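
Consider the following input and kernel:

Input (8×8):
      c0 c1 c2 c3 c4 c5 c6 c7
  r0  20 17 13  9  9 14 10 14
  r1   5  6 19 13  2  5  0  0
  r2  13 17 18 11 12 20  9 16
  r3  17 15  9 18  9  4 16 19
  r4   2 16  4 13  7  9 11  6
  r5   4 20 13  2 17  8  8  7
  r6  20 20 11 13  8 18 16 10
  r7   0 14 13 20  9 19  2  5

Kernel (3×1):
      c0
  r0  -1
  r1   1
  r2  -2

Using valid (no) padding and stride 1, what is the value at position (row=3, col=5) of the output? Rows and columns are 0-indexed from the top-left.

The receptive field on the input at this output position is [4 / 9 / 8]. Elementwise product with the kernel and sum: 4·-1 + 9·1 + 8·-2.

-11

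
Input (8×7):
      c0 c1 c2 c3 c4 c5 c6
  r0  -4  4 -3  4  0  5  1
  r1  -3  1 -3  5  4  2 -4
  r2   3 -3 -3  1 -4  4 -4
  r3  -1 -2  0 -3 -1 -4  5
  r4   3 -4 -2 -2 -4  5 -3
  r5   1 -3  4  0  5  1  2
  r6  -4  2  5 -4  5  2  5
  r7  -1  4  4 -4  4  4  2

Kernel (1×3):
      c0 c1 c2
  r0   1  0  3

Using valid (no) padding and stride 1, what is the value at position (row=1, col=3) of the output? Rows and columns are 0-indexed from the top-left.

The receptive field on the input at this output position is [5 4 2]. Elementwise product with the kernel and sum: 5·1 + 2·3.

11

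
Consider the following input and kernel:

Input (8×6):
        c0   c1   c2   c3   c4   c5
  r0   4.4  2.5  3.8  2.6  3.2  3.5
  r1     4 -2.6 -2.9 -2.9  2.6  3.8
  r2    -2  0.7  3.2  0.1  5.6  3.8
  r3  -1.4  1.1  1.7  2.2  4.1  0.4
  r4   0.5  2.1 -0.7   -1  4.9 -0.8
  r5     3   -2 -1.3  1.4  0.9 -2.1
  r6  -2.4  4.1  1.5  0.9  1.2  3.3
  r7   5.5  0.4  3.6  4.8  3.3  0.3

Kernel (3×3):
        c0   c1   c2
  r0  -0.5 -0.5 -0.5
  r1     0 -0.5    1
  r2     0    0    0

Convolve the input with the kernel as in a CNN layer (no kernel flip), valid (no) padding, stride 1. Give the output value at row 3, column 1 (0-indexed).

The receptive field on the input at this output position is [1.1 1.7 2.2 / 2.1 -0.7 -1 / -2 -1.3 1.4]. Elementwise product with the kernel and sum: 1.1·-0.5 + 1.7·-0.5 + 2.2·-0.5 + -0.7·-0.5 + -1·1.

-3.15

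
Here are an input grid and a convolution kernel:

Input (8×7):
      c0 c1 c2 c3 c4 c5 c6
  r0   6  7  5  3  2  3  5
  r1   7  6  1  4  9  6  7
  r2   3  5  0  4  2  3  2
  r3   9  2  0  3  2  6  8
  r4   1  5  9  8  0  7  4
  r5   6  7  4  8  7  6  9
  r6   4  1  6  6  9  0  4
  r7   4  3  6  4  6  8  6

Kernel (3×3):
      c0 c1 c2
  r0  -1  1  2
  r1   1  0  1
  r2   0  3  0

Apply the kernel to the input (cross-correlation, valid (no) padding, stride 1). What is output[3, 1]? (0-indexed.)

29

The receptive field on the input at this output position is [2 0 3 / 5 9 8 / 7 4 8]. Elementwise product with the kernel and sum: 2·-1 + 0·1 + 3·2 + 5·1 + 8·1 + 4·3.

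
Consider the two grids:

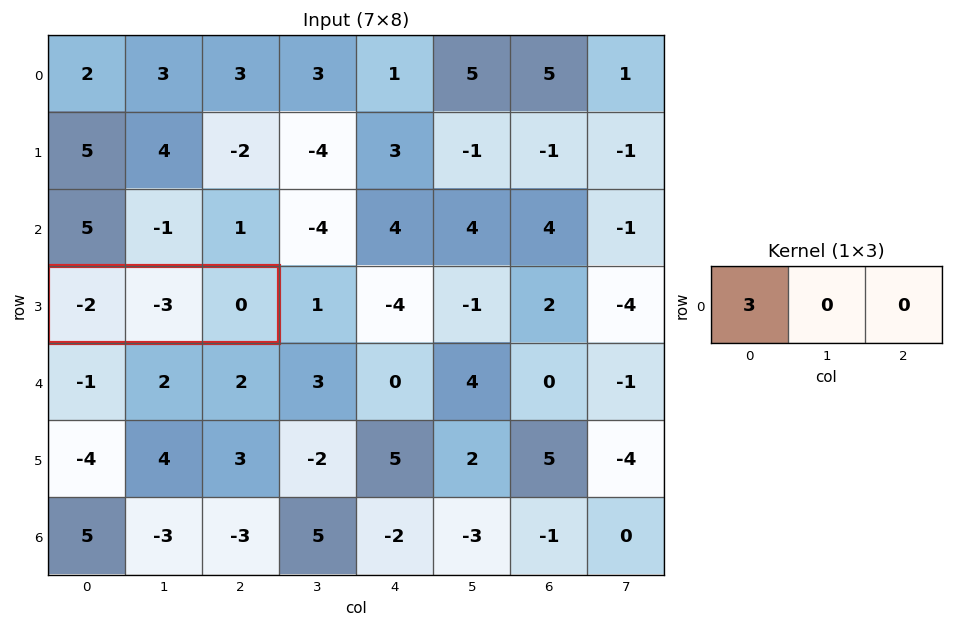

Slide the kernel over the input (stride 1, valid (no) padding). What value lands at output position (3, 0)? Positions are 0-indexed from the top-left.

The receptive field on the input at this output position is [-2 -3 0]. Elementwise product with the kernel and sum: -2·3.

-6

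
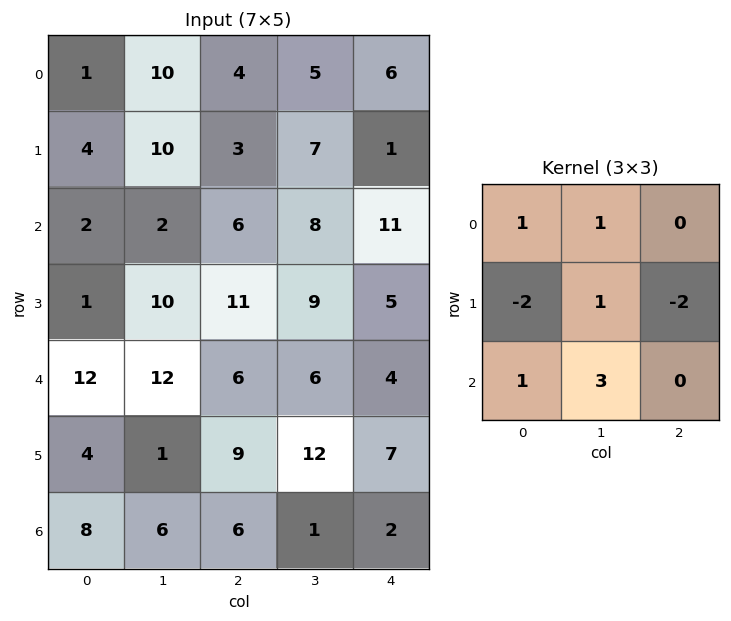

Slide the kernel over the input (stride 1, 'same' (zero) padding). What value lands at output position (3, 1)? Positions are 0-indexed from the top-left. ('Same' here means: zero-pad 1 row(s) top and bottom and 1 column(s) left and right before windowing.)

The receptive field on the zero-padded input at this output position is [2 2 6 / 1 10 11 / 12 12 6]. Elementwise product with the kernel and sum: 2·1 + 2·1 + 1·-2 + 10·1 + 11·-2 + 12·1 + 12·3.

38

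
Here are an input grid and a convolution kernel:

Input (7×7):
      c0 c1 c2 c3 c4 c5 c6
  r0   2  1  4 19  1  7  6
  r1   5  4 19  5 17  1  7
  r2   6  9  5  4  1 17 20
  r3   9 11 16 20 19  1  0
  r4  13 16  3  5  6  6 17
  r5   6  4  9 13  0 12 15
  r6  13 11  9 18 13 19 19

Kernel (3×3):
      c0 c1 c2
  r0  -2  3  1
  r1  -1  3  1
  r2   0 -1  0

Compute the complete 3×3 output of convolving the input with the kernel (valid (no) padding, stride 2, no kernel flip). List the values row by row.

20 59 1
44 61 47
29 27 55

Output[0,0]: The receptive field on the input at this output position is [2 1 4 / 5 4 19 / 6 9 5]. Elementwise product with the kernel and sum: 2·-2 + 1·3 + 4·1 + 5·-1 + 4·3 + 19·1 + 9·-1.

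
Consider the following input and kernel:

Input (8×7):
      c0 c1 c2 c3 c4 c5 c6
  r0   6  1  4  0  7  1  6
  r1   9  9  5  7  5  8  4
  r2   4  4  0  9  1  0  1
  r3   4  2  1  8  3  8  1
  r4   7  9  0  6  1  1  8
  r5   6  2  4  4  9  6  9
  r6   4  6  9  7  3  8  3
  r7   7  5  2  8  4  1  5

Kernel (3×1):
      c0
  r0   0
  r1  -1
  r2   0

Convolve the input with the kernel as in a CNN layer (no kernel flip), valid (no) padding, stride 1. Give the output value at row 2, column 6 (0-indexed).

The receptive field on the input at this output position is [1 / 1 / 8]. Elementwise product with the kernel and sum: 1·-1.

-1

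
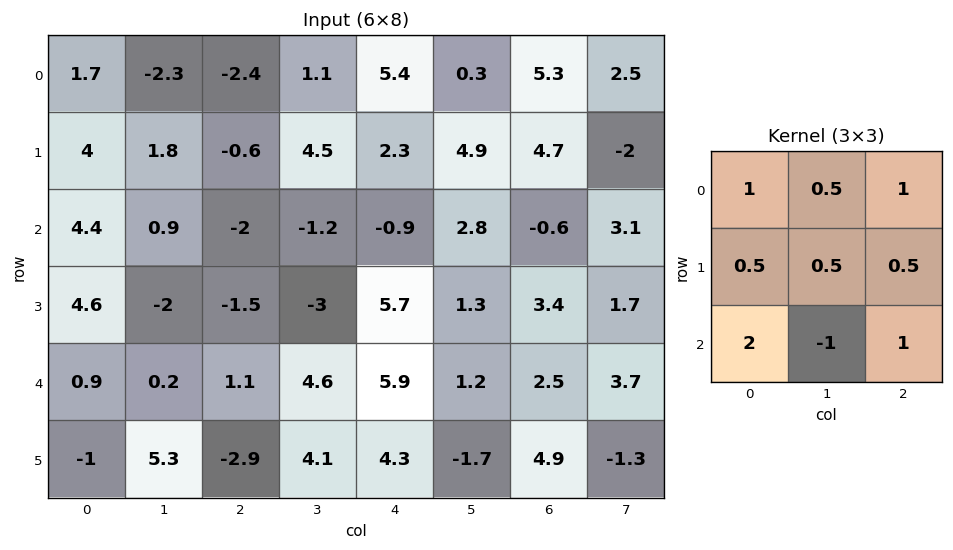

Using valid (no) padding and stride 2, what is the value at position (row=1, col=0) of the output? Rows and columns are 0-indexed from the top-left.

6.1

The receptive field on the input at this output position is [4.4 0.9 -2 / 4.6 -2 -1.5 / 0.9 0.2 1.1]. Elementwise product with the kernel and sum: 4.4·1 + 0.9·0.5 + -2·1 + 4.6·0.5 + -2·0.5 + -1.5·0.5 + 0.9·2 + 0.2·-1 + 1.1·1.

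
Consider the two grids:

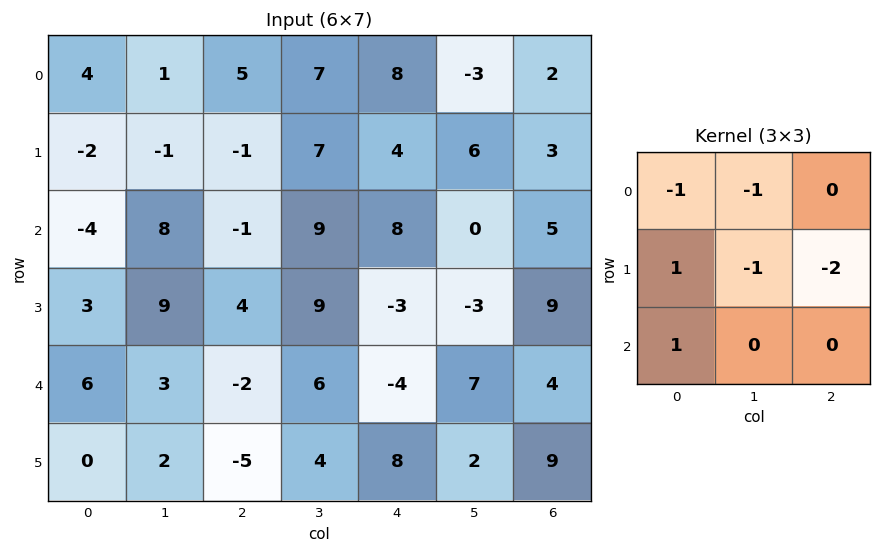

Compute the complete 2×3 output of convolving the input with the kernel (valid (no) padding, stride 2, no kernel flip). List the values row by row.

Output[0,0]: The receptive field on the input at this output position is [4 1 5 / -2 -1 -1 / -4 8 -1]. Elementwise product with the kernel and sum: 4·-1 + 1·-1 + -2·1 + -1·-1 + -1·-2 + -4·1.
Output[0,1]: The receptive field on the input at this output position is [5 7 8 / -1 7 4 / -1 9 8]. Elementwise product with the kernel and sum: 5·-1 + 7·-1 + -1·1 + 7·-1 + 4·-2 + -1·1.

-8 -29 -5
-12 -9 -30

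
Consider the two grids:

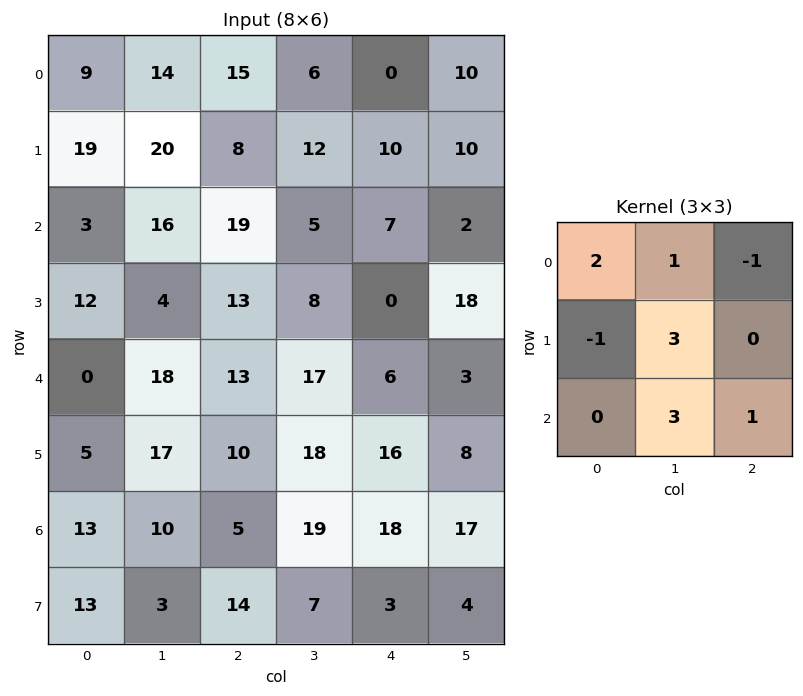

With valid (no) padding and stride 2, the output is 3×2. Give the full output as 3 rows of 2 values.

125 86
70 104
86 156

Output[0,0]: The receptive field on the input at this output position is [9 14 15 / 19 20 8 / 3 16 19]. Elementwise product with the kernel and sum: 9·2 + 14·1 + 15·-1 + 19·-1 + 20·3 + 16·3 + 19·1.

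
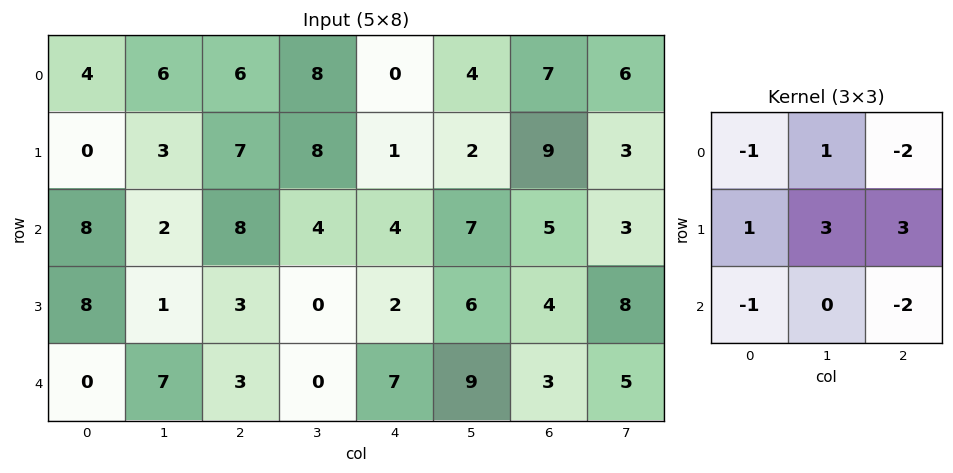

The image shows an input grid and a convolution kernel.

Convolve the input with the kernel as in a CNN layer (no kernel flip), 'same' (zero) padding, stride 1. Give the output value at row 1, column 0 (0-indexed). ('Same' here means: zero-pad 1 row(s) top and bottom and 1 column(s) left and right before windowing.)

-3

The receptive field on the zero-padded input at this output position is [0 4 6 / 0 0 3 / 0 8 2]. Elementwise product with the kernel and sum: 0·-1 + 4·1 + 6·-2 + 0·1 + 0·3 + 3·3 + 0·-1 + 2·-2.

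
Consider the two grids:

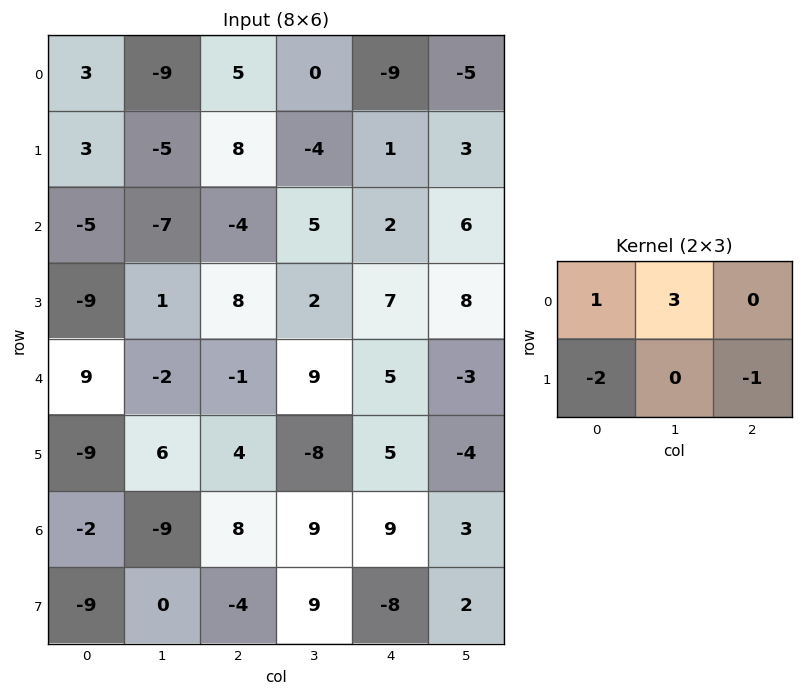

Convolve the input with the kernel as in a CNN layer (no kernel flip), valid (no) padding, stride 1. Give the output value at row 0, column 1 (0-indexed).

20

The receptive field on the input at this output position is [-9 5 0 / -5 8 -4]. Elementwise product with the kernel and sum: -9·1 + 5·3 + -5·-2 + -4·-1.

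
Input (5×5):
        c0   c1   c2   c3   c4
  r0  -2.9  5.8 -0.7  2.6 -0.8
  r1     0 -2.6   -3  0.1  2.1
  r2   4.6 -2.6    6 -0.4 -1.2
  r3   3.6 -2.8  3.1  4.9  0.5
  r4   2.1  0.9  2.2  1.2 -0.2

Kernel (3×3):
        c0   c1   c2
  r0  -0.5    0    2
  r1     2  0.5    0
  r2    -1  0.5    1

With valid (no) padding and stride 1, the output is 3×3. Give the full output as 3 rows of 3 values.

-1.15 0.8 -14.6
-0 8.55 17.35
16.05 -2.15 1.45

Output[0,0]: The receptive field on the input at this output position is [-2.9 5.8 -0.7 / 0 -2.6 -3 / 4.6 -2.6 6]. Elementwise product with the kernel and sum: -2.9·-0.5 + -0.7·2 + 0·2 + -2.6·0.5 + 4.6·-1 + -2.6·0.5 + 6·1.
Output[0,1]: The receptive field on the input at this output position is [5.8 -0.7 2.6 / -2.6 -3 0.1 / -2.6 6 -0.4]. Elementwise product with the kernel and sum: 5.8·-0.5 + 2.6·2 + -2.6·2 + -3·0.5 + -2.6·-1 + 6·0.5 + -0.4·1.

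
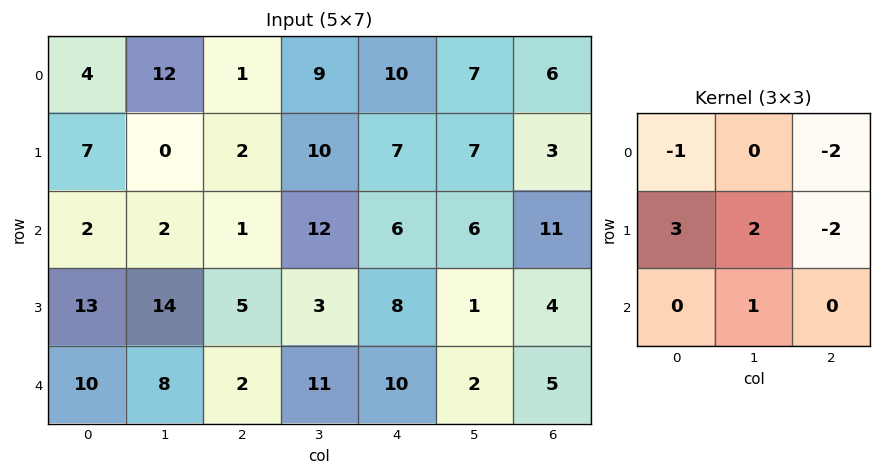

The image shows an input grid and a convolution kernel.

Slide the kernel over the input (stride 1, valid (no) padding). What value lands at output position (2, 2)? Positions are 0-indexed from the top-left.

3

The receptive field on the input at this output position is [1 12 6 / 5 3 8 / 2 11 10]. Elementwise product with the kernel and sum: 1·-1 + 6·-2 + 5·3 + 3·2 + 8·-2 + 11·1.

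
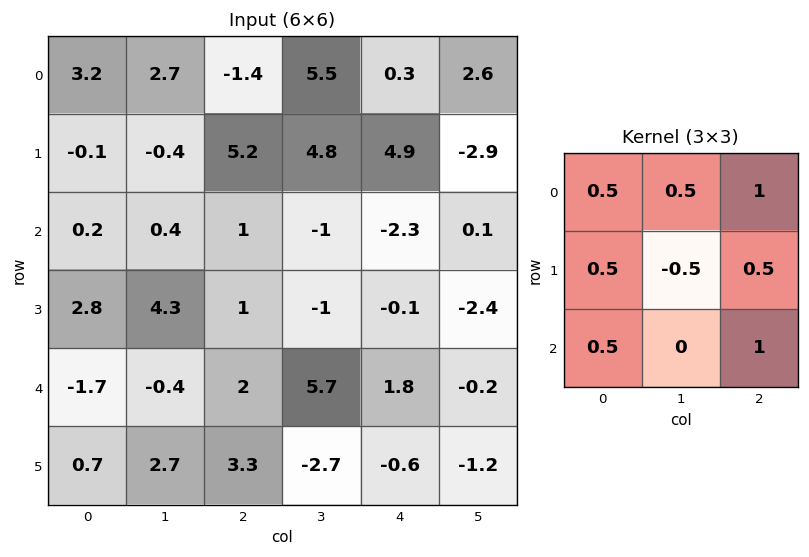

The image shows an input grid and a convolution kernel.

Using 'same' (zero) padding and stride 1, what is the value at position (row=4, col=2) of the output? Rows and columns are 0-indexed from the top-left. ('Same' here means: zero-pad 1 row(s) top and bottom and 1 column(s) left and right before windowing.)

The receptive field on the zero-padded input at this output position is [4.3 1 -1 / -0.4 2 5.7 / 2.7 3.3 -2.7]. Elementwise product with the kernel and sum: 4.3·0.5 + 1·0.5 + -1·1 + -0.4·0.5 + 2·-0.5 + 5.7·0.5 + 2.7·0.5 + -2.7·1.

1.95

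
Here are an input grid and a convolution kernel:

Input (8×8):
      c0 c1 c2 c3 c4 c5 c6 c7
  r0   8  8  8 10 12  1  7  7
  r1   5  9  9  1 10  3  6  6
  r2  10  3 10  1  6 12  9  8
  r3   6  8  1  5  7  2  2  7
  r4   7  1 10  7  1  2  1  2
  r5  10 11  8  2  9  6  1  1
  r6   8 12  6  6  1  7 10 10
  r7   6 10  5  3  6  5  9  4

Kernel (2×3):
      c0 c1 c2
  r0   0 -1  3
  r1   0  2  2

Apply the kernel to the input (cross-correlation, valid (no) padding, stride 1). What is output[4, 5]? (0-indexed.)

9

The receptive field on the input at this output position is [2 1 2 / 6 1 1]. Elementwise product with the kernel and sum: 1·-1 + 2·3 + 1·2 + 1·2.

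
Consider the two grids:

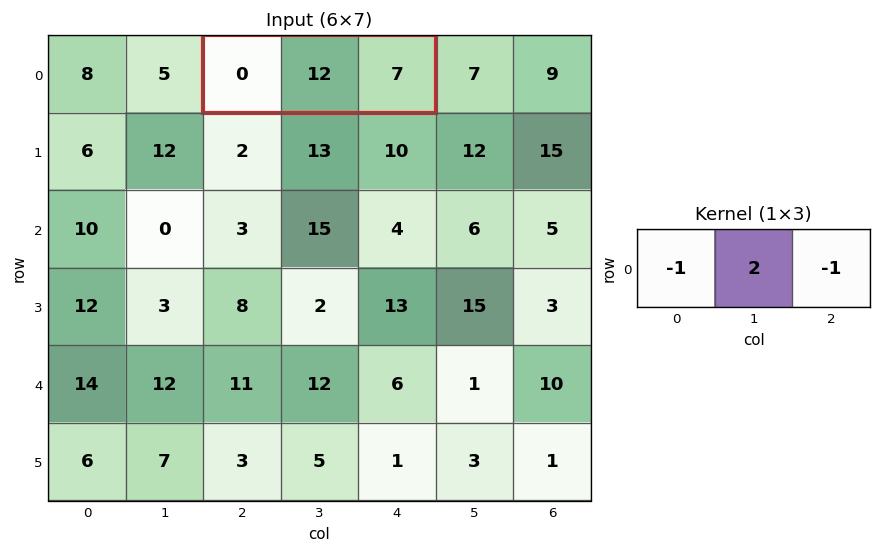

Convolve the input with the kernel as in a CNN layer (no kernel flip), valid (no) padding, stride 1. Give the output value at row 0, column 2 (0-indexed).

17

The receptive field on the input at this output position is [0 12 7]. Elementwise product with the kernel and sum: 0·-1 + 12·2 + 7·-1.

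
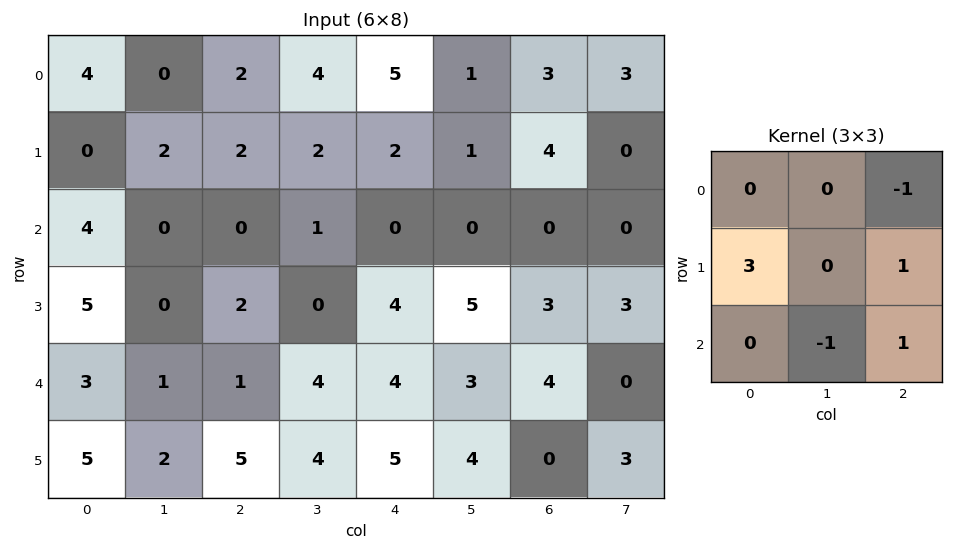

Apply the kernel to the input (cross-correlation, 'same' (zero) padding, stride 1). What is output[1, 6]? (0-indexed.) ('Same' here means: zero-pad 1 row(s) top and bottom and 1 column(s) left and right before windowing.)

0

The receptive field on the zero-padded input at this output position is [1 3 3 / 1 4 0 / 0 0 0]. Elementwise product with the kernel and sum: 3·-1 + 1·3 + 0·1 + 0·-1 + 0·1.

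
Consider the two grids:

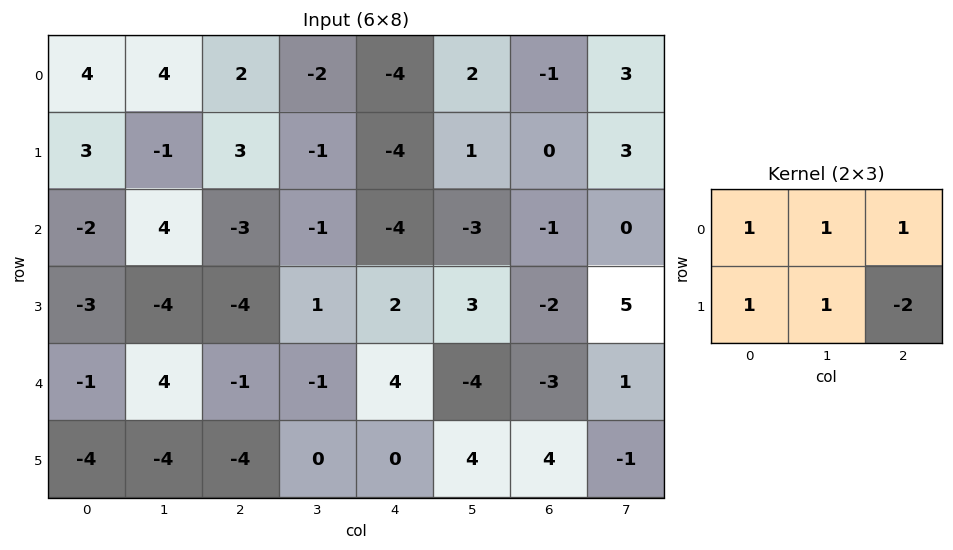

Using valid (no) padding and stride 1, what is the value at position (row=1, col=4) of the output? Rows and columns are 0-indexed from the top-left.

-8

The receptive field on the input at this output position is [-4 1 0 / -4 -3 -1]. Elementwise product with the kernel and sum: -4·1 + 1·1 + 0·1 + -4·1 + -3·1 + -1·-2.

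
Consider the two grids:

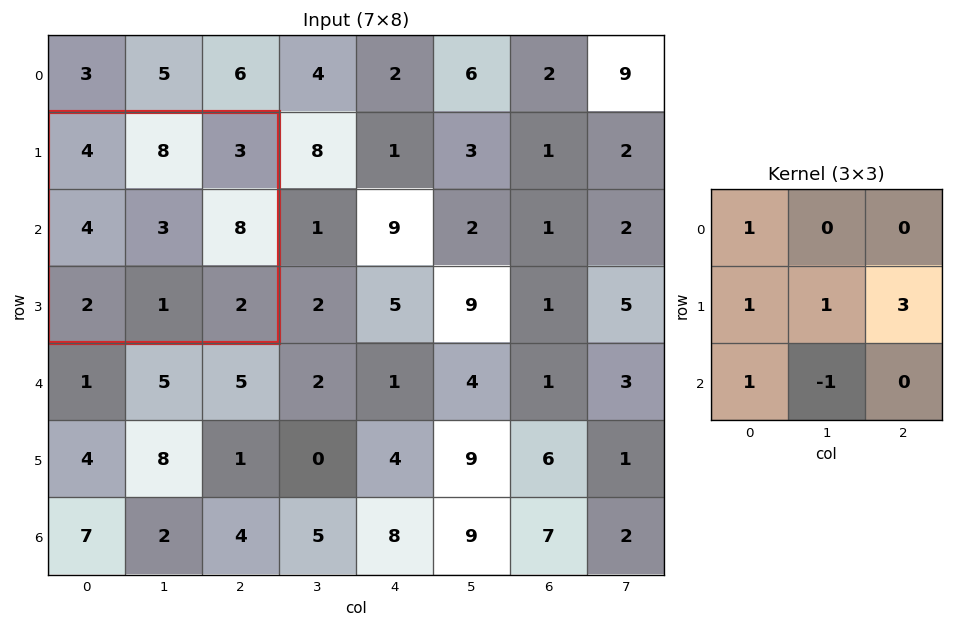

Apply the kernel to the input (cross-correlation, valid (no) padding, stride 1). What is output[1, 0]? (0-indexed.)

36

The receptive field on the input at this output position is [4 8 3 / 4 3 8 / 2 1 2]. Elementwise product with the kernel and sum: 4·1 + 4·1 + 3·1 + 8·3 + 2·1 + 1·-1.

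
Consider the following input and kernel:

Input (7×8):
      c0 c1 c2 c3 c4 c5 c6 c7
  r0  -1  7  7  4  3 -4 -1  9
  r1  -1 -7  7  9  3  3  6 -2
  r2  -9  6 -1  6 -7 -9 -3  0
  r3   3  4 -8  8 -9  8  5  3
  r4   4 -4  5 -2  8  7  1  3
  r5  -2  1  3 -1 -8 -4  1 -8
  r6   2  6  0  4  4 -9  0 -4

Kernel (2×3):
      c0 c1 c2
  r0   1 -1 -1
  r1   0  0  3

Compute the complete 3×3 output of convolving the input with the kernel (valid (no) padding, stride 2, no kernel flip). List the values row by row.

Output[0,0]: The receptive field on the input at this output position is [-1 7 7 / -1 -7 7]. Elementwise product with the kernel and sum: -1·1 + 7·-1 + 7·-1 + 7·3.
Output[0,1]: The receptive field on the input at this output position is [7 4 3 / 7 9 3]. Elementwise product with the kernel and sum: 7·1 + 4·-1 + 3·-1 + 3·3.

6 9 26
-38 -27 20
12 -25 3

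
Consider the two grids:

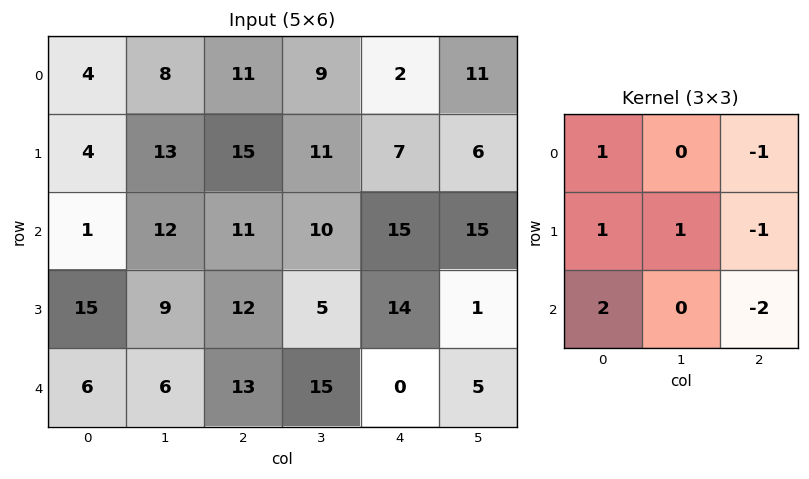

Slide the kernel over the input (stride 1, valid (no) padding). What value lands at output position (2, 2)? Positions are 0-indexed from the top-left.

The receptive field on the input at this output position is [11 10 15 / 12 5 14 / 13 15 0]. Elementwise product with the kernel and sum: 11·1 + 15·-1 + 12·1 + 5·1 + 14·-1 + 13·2 + 0·-2.

25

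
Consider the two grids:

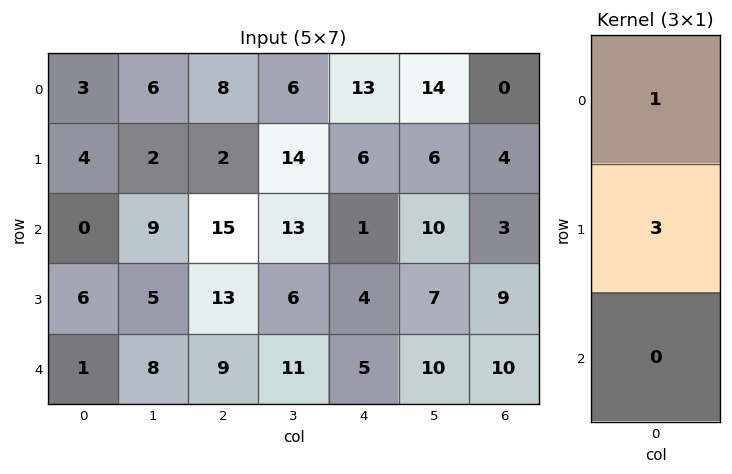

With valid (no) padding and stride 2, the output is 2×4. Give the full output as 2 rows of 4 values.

Output[0,0]: The receptive field on the input at this output position is [3 / 4 / 0]. Elementwise product with the kernel and sum: 3·1 + 4·3.

15 14 31 12
18 54 13 30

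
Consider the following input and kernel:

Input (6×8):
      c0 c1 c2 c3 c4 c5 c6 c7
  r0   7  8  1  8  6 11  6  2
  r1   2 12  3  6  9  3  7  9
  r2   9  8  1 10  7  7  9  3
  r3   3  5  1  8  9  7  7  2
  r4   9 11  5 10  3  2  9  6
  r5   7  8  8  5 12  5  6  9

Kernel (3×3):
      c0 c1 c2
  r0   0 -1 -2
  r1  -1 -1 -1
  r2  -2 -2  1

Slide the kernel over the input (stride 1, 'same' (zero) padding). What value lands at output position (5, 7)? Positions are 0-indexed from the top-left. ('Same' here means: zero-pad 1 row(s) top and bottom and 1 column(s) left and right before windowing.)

The receptive field on the zero-padded input at this output position is [9 6 0 / 6 9 0 / 0 0 0]. Elementwise product with the kernel and sum: 6·-1 + 0·-2 + 6·-1 + 9·-1 + 0·-1 + 0·-2 + 0·-2 + 0·1.

-21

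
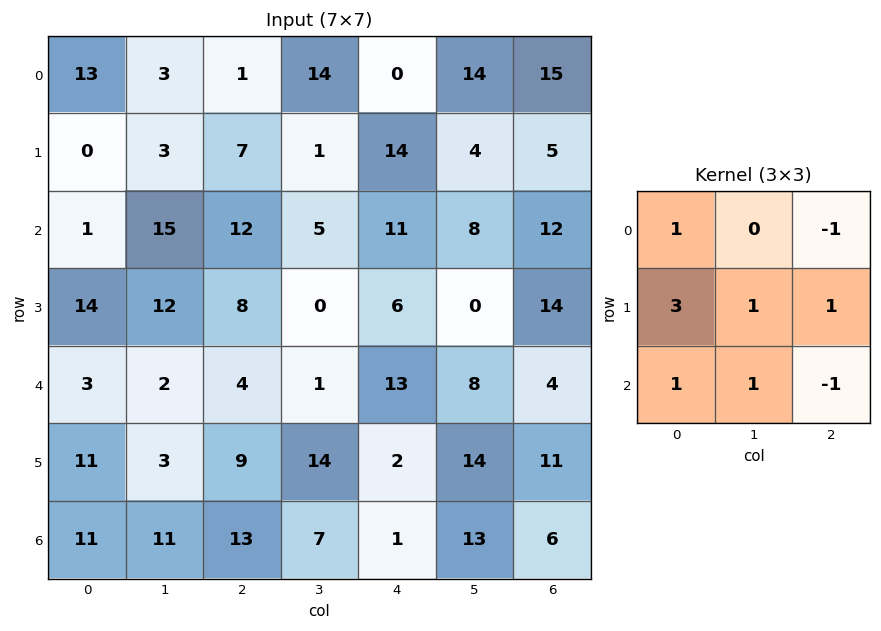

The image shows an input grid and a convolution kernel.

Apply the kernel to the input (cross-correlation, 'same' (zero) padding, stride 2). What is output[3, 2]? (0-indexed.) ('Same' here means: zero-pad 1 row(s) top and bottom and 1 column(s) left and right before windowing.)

35

The receptive field on the zero-padded input at this output position is [14 2 14 / 7 1 13 / 0 0 0]. Elementwise product with the kernel and sum: 14·1 + 14·-1 + 7·3 + 1·1 + 13·1 + 0·1 + 0·1 + 0·-1.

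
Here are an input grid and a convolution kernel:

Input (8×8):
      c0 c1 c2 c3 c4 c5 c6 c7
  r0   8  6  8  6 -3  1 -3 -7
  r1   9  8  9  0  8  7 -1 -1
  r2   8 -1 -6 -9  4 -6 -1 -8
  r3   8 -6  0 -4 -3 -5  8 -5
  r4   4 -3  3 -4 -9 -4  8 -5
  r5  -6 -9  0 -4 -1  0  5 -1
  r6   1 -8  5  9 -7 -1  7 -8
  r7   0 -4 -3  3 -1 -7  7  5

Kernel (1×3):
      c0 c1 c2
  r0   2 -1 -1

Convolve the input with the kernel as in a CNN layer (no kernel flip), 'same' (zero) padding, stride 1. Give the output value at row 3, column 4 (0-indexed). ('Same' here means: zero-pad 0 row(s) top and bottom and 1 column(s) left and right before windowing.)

0

The receptive field on the zero-padded input at this output position is [-4 -3 -5]. Elementwise product with the kernel and sum: -4·2 + -3·-1 + -5·-1.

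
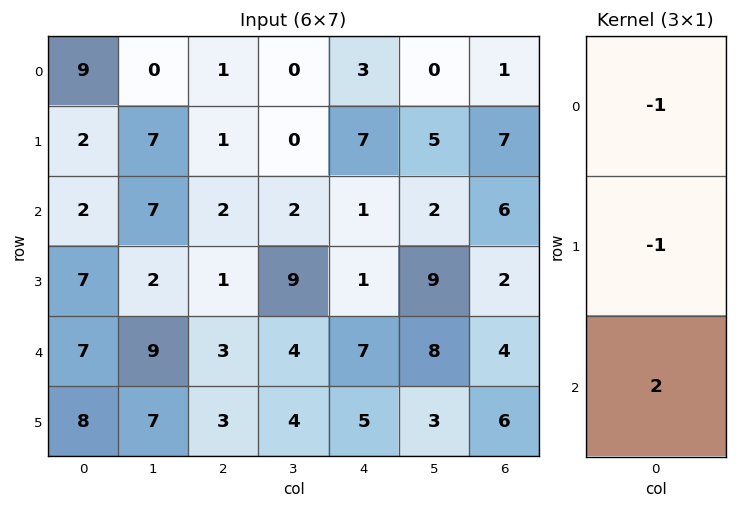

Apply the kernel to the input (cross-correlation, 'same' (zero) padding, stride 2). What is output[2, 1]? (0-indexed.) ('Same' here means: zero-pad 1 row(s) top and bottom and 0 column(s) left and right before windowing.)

The receptive field on the zero-padded input at this output position is [1 / 3 / 3]. Elementwise product with the kernel and sum: 1·-1 + 3·-1 + 3·2.

2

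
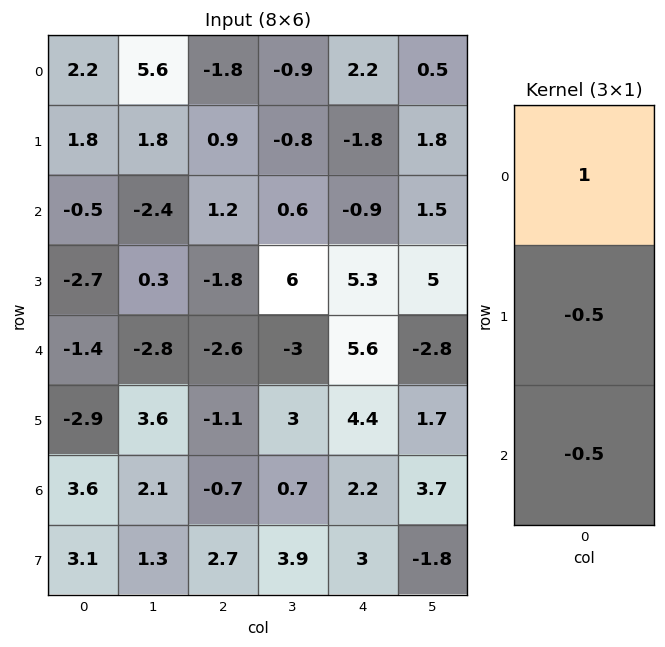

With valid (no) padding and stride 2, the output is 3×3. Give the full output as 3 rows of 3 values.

1.55 -2.85 3.55
1.55 3.4 -6.35
-1.75 -1.7 2.3

Output[0,0]: The receptive field on the input at this output position is [2.2 / 1.8 / -0.5]. Elementwise product with the kernel and sum: 2.2·1 + 1.8·-0.5 + -0.5·-0.5.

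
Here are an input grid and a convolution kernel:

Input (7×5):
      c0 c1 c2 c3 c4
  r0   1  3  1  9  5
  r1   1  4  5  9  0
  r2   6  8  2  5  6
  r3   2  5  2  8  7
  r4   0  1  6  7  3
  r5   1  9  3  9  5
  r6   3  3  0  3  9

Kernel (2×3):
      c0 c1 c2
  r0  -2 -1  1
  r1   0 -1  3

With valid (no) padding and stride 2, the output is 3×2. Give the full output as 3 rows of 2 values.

Output[0,0]: The receptive field on the input at this output position is [1 3 1 / 1 4 5]. Elementwise product with the kernel and sum: 1·-2 + 3·-1 + 1·1 + 4·-1 + 5·3.
Output[0,1]: The receptive field on the input at this output position is [1 9 5 / 5 9 0]. Elementwise product with the kernel and sum: 1·-2 + 9·-1 + 5·1 + 9·-1 + 0·3.

7 -15
-17 10
5 -10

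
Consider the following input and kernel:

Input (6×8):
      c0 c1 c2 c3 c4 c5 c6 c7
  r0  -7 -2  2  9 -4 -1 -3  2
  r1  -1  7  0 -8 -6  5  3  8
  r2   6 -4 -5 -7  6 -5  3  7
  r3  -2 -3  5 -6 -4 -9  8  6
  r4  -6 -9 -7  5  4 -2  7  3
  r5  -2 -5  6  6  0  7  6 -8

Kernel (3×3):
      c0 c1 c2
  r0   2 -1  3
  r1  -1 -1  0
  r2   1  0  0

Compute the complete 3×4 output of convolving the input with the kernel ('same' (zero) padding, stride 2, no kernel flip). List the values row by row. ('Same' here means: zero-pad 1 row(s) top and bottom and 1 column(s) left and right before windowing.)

Output[0,0]: The receptive field on the zero-padded input at this output position is [0 0 0 / 0 -7 -2 / 0 -1 7]. Elementwise product with the kernel and sum: 0·2 + 0·-1 + 0·3 + 0·-1 + -7·-1 + 0·1.
Output[0,1]: The receptive field on the zero-padded input at this output position is [0 0 0 / -2 2 9 / 7 0 -8]. Elementwise product with the kernel and sum: 0·2 + 0·-1 + 0·3 + -2·-1 + 2·-1 + 7·1.

7 7 -13 9
16 -4 0 24
-1 -18 -38 -6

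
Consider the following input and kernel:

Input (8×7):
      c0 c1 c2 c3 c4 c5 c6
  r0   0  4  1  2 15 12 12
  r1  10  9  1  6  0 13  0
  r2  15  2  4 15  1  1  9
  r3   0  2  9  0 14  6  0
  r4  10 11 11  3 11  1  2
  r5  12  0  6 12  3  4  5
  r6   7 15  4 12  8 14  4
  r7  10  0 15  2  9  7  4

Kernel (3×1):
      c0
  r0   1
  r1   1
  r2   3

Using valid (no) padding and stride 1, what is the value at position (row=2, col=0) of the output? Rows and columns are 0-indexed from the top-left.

The receptive field on the input at this output position is [15 / 0 / 10]. Elementwise product with the kernel and sum: 15·1 + 0·1 + 10·3.

45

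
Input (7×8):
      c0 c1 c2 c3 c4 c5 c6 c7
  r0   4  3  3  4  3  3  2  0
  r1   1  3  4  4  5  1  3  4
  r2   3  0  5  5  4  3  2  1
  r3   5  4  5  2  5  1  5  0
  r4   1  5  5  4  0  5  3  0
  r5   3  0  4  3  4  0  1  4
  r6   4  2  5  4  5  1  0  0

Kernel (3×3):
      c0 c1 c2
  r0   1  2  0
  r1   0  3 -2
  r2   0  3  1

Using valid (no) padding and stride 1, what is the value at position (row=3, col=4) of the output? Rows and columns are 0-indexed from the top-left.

17

The receptive field on the input at this output position is [5 1 5 / 0 5 3 / 4 0 1]. Elementwise product with the kernel and sum: 5·1 + 1·2 + 5·3 + 3·-2 + 0·3 + 1·1.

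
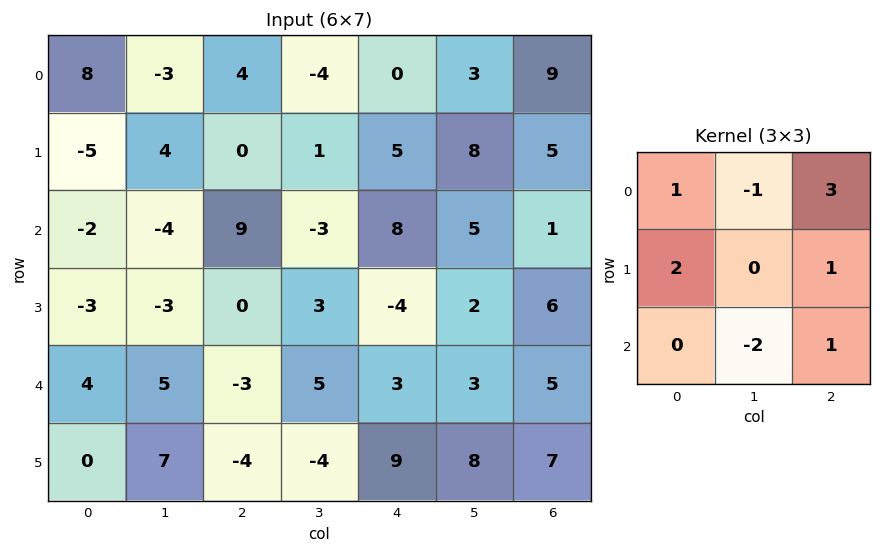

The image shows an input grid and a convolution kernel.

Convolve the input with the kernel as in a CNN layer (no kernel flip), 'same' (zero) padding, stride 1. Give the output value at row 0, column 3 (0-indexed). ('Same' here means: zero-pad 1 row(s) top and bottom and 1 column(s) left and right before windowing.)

The receptive field on the zero-padded input at this output position is [0 0 0 / 4 -4 0 / 0 1 5]. Elementwise product with the kernel and sum: 0·1 + 0·-1 + 0·3 + 4·2 + 0·1 + 1·-2 + 5·1.

11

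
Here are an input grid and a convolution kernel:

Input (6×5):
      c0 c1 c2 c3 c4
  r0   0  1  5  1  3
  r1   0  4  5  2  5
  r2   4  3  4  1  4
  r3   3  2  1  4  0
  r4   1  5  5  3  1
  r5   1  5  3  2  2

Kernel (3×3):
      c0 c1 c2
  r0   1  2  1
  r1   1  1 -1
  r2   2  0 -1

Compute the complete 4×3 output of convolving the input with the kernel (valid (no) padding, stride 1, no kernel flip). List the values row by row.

10 24 16
21 22 17
15 18 24
8 23 20

Output[0,0]: The receptive field on the input at this output position is [0 1 5 / 0 4 5 / 4 3 4]. Elementwise product with the kernel and sum: 0·1 + 1·2 + 5·1 + 0·1 + 4·1 + 5·-1 + 4·2 + 4·-1.
Output[0,1]: The receptive field on the input at this output position is [1 5 1 / 4 5 2 / 3 4 1]. Elementwise product with the kernel and sum: 1·1 + 5·2 + 1·1 + 4·1 + 5·1 + 2·-1 + 3·2 + 1·-1.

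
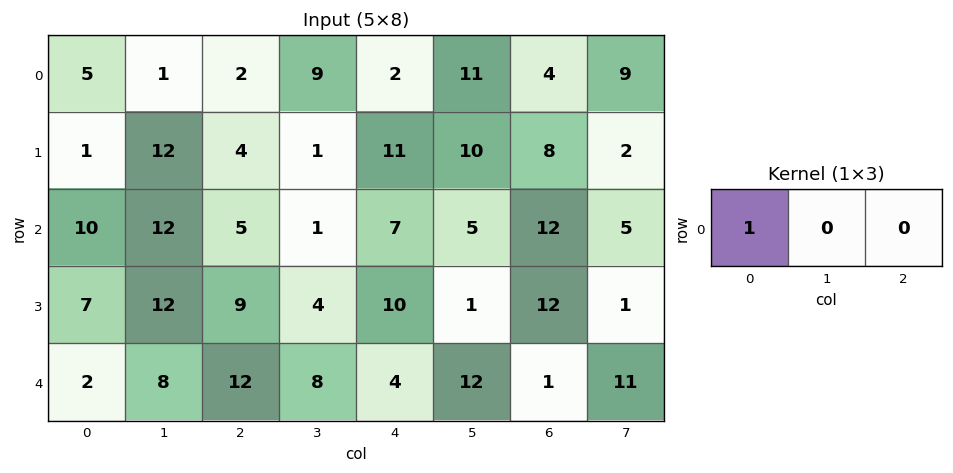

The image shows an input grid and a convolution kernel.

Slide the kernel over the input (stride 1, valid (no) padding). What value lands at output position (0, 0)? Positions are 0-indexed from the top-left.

5

The receptive field on the input at this output position is [5 1 2]. Elementwise product with the kernel and sum: 5·1.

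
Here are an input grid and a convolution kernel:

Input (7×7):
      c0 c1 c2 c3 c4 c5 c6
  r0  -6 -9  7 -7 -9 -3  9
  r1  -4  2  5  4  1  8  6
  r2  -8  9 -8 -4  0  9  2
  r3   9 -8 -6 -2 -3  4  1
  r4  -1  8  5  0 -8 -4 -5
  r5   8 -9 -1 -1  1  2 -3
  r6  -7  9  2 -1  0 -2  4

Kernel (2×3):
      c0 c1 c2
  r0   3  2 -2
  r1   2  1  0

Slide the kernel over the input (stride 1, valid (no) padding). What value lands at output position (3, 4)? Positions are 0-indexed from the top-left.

-23

The receptive field on the input at this output position is [-3 4 1 / -8 -4 -5]. Elementwise product with the kernel and sum: -3·3 + 4·2 + 1·-2 + -8·2 + -4·1.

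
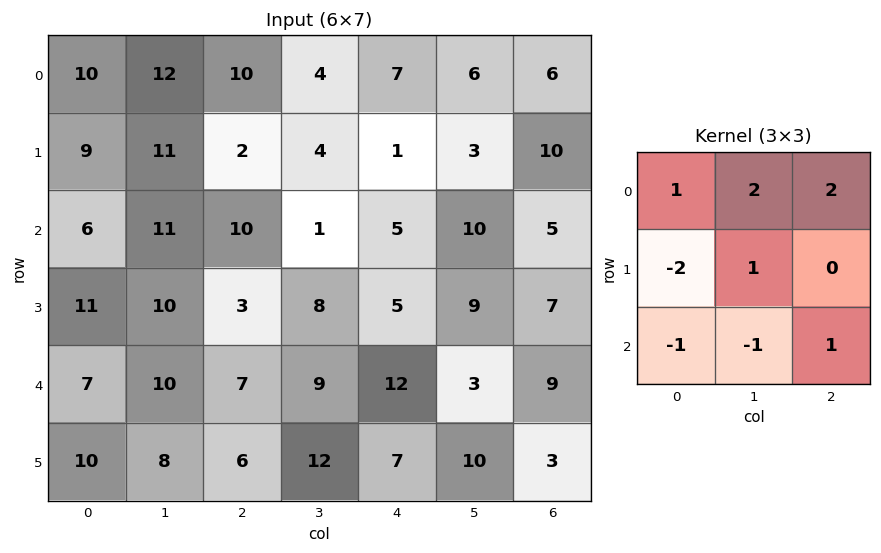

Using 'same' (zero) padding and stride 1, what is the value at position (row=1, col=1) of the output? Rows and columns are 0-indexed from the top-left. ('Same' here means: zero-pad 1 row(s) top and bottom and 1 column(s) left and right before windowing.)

The receptive field on the zero-padded input at this output position is [10 12 10 / 9 11 2 / 6 11 10]. Elementwise product with the kernel and sum: 10·1 + 12·2 + 10·2 + 9·-2 + 11·1 + 6·-1 + 11·-1 + 10·1.

40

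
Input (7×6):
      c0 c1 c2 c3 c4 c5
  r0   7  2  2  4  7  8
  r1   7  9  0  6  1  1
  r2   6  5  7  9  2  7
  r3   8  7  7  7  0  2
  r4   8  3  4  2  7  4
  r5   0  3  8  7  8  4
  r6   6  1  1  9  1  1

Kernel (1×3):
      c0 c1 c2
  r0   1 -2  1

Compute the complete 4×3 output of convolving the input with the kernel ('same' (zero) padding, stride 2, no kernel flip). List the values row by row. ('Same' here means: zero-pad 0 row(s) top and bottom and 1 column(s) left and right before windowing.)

-12 2 -2
-7 0 12
-13 -3 -8
-11 8 8

Output[0,0]: The receptive field on the zero-padded input at this output position is [0 7 2]. Elementwise product with the kernel and sum: 0·1 + 7·-2 + 2·1.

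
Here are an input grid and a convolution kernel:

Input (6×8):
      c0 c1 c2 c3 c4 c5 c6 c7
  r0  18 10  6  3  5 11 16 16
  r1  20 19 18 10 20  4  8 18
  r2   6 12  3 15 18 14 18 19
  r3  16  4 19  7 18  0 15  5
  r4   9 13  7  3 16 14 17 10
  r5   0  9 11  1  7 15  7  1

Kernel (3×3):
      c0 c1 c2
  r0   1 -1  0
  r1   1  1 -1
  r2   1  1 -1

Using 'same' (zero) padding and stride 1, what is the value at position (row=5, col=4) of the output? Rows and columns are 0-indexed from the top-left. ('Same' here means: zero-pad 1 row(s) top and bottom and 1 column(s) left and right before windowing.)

The receptive field on the zero-padded input at this output position is [3 16 14 / 1 7 15 / 0 0 0]. Elementwise product with the kernel and sum: 3·1 + 16·-1 + 1·1 + 7·1 + 15·-1 + 0·1 + 0·1 + 0·-1.

-20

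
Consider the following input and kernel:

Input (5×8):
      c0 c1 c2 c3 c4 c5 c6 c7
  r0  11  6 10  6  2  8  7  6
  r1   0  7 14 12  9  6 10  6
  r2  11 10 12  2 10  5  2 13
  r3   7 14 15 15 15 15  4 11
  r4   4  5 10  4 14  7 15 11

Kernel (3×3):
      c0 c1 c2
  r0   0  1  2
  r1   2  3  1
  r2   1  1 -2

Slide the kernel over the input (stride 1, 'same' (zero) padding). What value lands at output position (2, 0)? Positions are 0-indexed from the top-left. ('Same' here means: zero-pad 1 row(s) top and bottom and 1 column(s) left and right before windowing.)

The receptive field on the zero-padded input at this output position is [0 0 7 / 0 11 10 / 0 7 14]. Elementwise product with the kernel and sum: 0·1 + 7·2 + 0·2 + 11·3 + 10·1 + 0·1 + 7·1 + 14·-2.

36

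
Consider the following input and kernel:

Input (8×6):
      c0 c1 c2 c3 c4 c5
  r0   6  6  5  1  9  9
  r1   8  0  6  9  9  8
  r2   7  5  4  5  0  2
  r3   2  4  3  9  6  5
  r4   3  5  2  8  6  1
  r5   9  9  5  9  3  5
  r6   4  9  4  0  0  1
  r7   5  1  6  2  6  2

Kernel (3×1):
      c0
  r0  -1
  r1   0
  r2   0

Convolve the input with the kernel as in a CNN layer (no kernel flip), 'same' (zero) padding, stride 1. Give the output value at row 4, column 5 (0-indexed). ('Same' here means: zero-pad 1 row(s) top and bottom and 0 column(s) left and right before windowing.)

-5

The receptive field on the zero-padded input at this output position is [5 / 1 / 5]. Elementwise product with the kernel and sum: 5·-1.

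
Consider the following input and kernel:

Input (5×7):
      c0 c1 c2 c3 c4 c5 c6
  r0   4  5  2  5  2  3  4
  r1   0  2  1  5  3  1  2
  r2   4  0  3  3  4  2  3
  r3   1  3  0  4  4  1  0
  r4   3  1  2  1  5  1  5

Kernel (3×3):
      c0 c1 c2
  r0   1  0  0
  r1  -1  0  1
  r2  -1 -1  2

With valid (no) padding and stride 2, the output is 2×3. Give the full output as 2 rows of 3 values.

Output[0,0]: The receptive field on the input at this output position is [4 5 2 / 0 2 1 / 4 0 3]. Elementwise product with the kernel and sum: 4·1 + 0·-1 + 1·1 + 4·-1 + 0·-1 + 3·2.

7 6 1
3 14 4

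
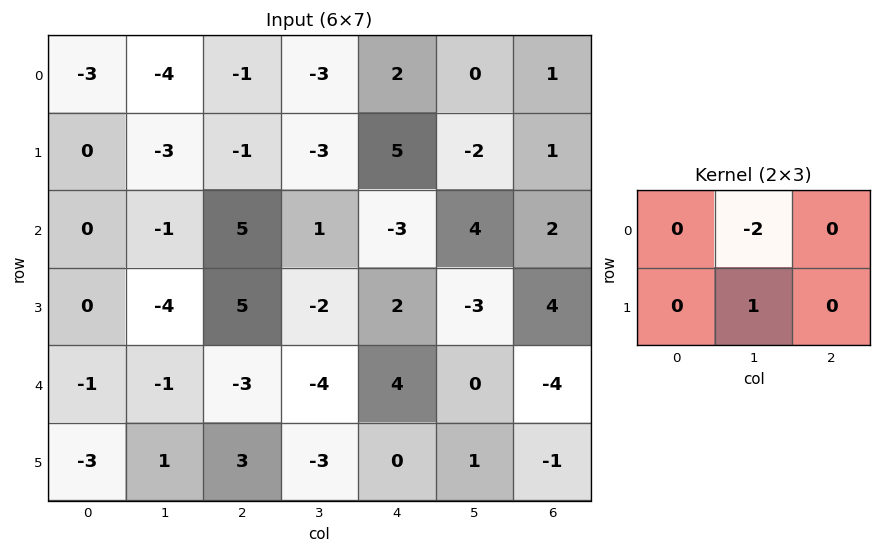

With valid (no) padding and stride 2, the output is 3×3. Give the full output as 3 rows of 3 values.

Output[0,0]: The receptive field on the input at this output position is [-3 -4 -1 / 0 -3 -1]. Elementwise product with the kernel and sum: -4·-2 + -3·1.
Output[0,1]: The receptive field on the input at this output position is [-1 -3 2 / -1 -3 5]. Elementwise product with the kernel and sum: -3·-2 + -3·1.

5 3 -2
-2 -4 -11
3 5 1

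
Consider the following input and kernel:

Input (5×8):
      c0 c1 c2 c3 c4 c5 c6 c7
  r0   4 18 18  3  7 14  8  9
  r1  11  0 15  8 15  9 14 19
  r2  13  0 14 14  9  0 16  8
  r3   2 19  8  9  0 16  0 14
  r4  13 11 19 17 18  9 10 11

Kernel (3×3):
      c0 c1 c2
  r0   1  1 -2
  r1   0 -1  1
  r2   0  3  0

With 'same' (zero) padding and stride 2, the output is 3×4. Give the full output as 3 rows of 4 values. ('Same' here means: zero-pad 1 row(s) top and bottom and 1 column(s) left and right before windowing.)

Output[0,0]: The receptive field on the zero-padded input at this output position is [0 0 0 / 0 4 18 / 0 11 0]. Elementwise product with the kernel and sum: 0·1 + 0·1 + 0·-2 + 4·-1 + 18·1 + 11·3.
Output[0,1]: The receptive field on the zero-padded input at this output position is [0 0 0 / 18 18 3 / 0 15 8]. Elementwise product with the kernel and sum: 0·1 + 0·1 + 0·-2 + 18·-1 + 3·1 + 15·3.

47 30 52 43
4 23 -4 -23
-38 7 -32 -11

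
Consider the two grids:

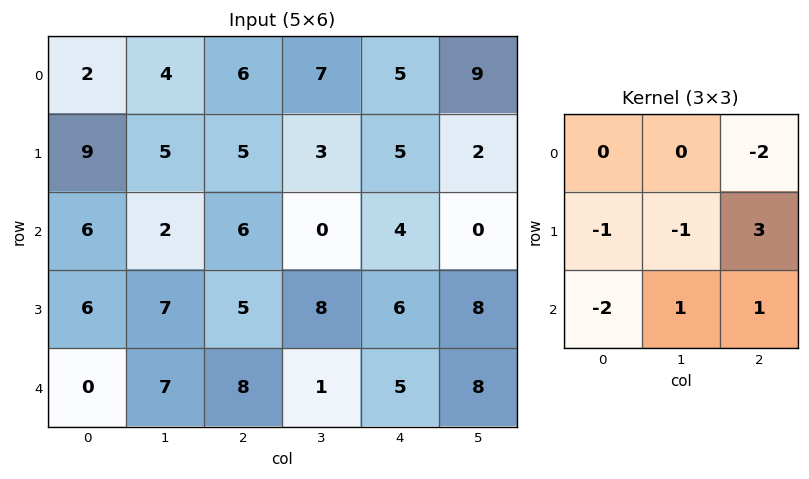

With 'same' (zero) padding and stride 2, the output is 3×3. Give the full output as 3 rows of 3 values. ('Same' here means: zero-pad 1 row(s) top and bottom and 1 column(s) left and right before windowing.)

24 9 16
3 -15 -10
7 -28 2

Output[0,0]: The receptive field on the zero-padded input at this output position is [0 0 0 / 0 2 4 / 0 9 5]. Elementwise product with the kernel and sum: 0·-2 + 0·-1 + 2·-1 + 4·3 + 0·-2 + 9·1 + 5·1.
Output[0,1]: The receptive field on the zero-padded input at this output position is [0 0 0 / 4 6 7 / 5 5 3]. Elementwise product with the kernel and sum: 0·-2 + 4·-1 + 6·-1 + 7·3 + 5·-2 + 5·1 + 3·1.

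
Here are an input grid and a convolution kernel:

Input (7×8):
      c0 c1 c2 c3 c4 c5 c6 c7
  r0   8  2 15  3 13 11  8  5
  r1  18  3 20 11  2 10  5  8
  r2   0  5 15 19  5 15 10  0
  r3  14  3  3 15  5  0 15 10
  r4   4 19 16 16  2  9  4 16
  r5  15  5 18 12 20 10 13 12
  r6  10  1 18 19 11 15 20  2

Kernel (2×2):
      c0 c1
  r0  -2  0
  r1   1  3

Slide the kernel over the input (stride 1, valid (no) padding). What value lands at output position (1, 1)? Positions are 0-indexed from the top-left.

44

The receptive field on the input at this output position is [3 20 / 5 15]. Elementwise product with the kernel and sum: 3·-2 + 5·1 + 15·3.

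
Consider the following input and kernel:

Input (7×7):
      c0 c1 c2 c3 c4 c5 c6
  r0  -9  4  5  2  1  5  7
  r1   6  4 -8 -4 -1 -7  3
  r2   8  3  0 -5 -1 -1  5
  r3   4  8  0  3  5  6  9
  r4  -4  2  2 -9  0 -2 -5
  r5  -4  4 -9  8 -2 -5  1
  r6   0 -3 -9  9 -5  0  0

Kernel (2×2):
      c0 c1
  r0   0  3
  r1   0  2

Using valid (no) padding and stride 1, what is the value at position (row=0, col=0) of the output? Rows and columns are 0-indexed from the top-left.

The receptive field on the input at this output position is [-9 4 / 6 4]. Elementwise product with the kernel and sum: 4·3 + 4·2.

20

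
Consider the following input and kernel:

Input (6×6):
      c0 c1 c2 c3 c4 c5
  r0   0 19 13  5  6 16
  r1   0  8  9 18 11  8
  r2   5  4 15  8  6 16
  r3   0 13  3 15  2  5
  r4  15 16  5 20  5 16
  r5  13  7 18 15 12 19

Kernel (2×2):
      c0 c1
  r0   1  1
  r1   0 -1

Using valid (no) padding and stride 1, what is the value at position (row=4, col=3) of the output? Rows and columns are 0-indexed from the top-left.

13

The receptive field on the input at this output position is [20 5 / 15 12]. Elementwise product with the kernel and sum: 20·1 + 5·1 + 12·-1.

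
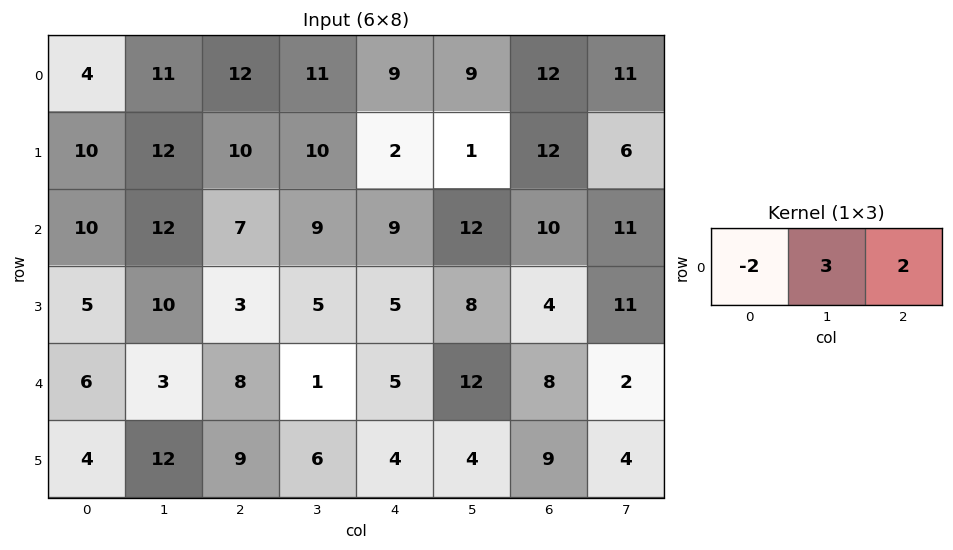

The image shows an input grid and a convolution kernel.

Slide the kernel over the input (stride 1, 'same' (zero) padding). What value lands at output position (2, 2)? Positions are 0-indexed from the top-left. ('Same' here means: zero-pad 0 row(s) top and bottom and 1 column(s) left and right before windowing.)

The receptive field on the zero-padded input at this output position is [12 7 9]. Elementwise product with the kernel and sum: 12·-2 + 7·3 + 9·2.

15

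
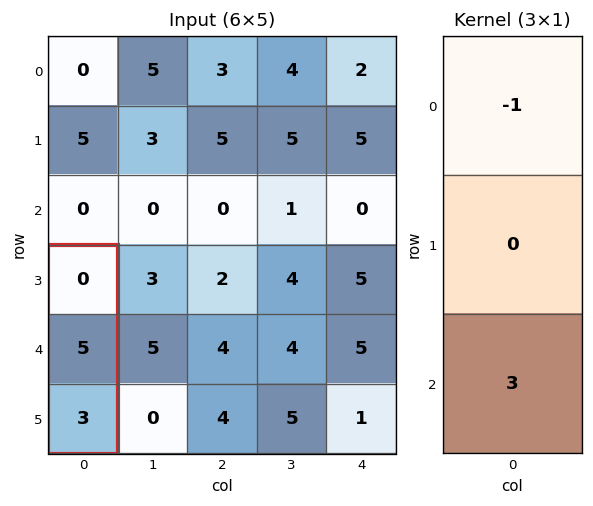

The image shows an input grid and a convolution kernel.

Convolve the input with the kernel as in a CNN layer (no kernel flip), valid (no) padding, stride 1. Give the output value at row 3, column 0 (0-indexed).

9

The receptive field on the input at this output position is [0 / 5 / 3]. Elementwise product with the kernel and sum: 0·-1 + 3·3.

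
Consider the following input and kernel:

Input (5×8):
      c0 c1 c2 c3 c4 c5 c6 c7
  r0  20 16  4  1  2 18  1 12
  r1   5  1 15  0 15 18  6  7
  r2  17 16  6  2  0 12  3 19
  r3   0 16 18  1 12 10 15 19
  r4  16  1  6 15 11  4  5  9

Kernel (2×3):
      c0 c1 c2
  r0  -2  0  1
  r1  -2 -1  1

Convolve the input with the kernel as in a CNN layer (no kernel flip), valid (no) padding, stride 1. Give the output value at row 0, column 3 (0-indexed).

The receptive field on the input at this output position is [1 2 18 / 0 15 18]. Elementwise product with the kernel and sum: 1·-2 + 18·1 + 0·-2 + 15·-1 + 18·1.

19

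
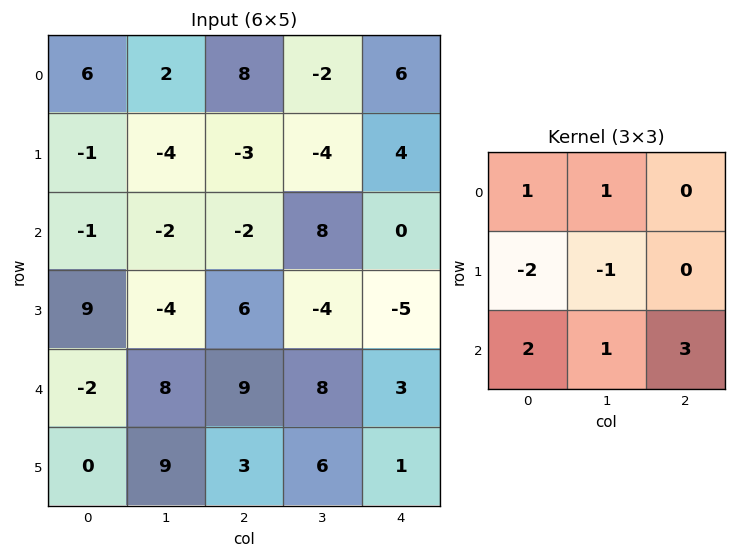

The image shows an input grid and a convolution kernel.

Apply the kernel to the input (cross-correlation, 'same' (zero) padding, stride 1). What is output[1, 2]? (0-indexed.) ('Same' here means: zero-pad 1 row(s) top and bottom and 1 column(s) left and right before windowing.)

39

The receptive field on the zero-padded input at this output position is [2 8 -2 / -4 -3 -4 / -2 -2 8]. Elementwise product with the kernel and sum: 2·1 + 8·1 + -4·-2 + -3·-1 + -2·2 + -2·1 + 8·3.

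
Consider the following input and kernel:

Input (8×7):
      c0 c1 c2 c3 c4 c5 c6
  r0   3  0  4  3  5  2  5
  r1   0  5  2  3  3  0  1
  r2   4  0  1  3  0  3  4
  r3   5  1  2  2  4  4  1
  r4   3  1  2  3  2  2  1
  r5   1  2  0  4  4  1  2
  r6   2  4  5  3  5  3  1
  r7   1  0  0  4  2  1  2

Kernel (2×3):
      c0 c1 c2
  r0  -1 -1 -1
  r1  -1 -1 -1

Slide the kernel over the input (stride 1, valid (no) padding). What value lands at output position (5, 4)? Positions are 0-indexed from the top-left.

The receptive field on the input at this output position is [4 1 2 / 5 3 1]. Elementwise product with the kernel and sum: 4·-1 + 1·-1 + 2·-1 + 5·-1 + 3·-1 + 1·-1.

-16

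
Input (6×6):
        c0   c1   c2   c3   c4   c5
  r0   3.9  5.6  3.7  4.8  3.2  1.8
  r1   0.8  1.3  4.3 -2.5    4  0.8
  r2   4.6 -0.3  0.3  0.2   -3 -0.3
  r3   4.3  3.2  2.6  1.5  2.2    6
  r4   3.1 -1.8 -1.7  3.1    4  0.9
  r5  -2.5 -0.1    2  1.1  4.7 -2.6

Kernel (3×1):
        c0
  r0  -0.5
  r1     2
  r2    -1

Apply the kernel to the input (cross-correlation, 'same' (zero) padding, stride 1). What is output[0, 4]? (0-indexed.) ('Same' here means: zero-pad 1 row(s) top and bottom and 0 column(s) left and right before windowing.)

The receptive field on the zero-padded input at this output position is [0 / 3.2 / 4]. Elementwise product with the kernel and sum: 0·-0.5 + 3.2·2 + 4·-1.

2.4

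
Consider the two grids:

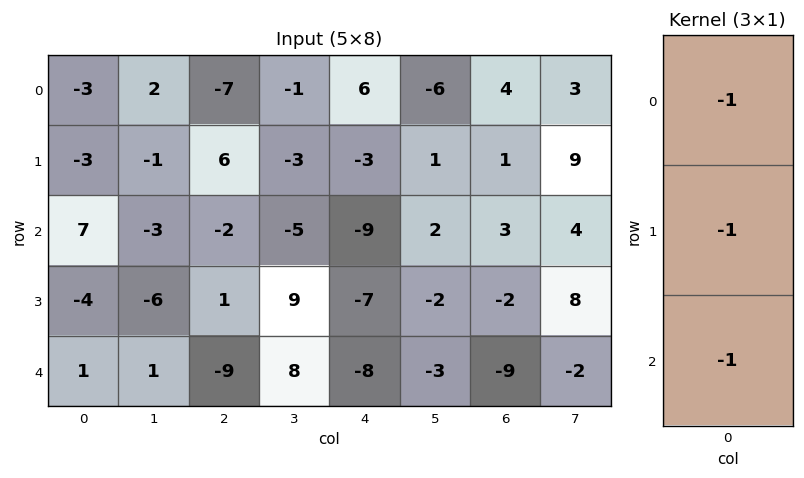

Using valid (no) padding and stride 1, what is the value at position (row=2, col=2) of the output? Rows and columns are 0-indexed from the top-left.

The receptive field on the input at this output position is [-2 / 1 / -9]. Elementwise product with the kernel and sum: -2·-1 + 1·-1 + -9·-1.

10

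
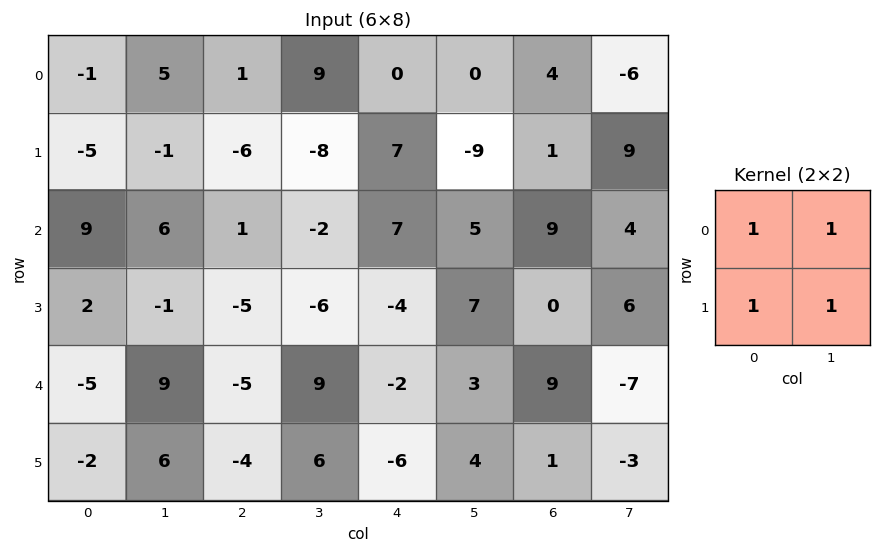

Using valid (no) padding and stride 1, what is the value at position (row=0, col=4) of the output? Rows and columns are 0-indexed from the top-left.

-2

The receptive field on the input at this output position is [0 0 / 7 -9]. Elementwise product with the kernel and sum: 0·1 + 0·1 + 7·1 + -9·1.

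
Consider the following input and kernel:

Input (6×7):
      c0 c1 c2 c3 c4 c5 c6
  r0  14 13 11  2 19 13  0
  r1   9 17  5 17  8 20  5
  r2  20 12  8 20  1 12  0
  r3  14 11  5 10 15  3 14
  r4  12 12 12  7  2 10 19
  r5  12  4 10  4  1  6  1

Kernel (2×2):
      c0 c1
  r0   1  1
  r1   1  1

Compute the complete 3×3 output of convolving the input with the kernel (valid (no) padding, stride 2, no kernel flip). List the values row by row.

Output[0,0]: The receptive field on the input at this output position is [14 13 / 9 17]. Elementwise product with the kernel and sum: 14·1 + 13·1 + 9·1 + 17·1.

53 35 60
57 43 31
40 33 19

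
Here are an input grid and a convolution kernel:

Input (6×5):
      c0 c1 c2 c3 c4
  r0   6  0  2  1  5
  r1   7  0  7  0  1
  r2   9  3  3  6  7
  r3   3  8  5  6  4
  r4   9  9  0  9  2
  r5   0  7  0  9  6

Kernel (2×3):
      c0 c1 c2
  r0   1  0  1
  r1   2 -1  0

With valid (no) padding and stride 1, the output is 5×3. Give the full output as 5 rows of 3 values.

Output[0,0]: The receptive field on the input at this output position is [6 0 2 / 7 0 7]. Elementwise product with the kernel and sum: 6·1 + 2·1 + 7·2 + 0·-1.
Output[0,1]: The receptive field on the input at this output position is [0 2 1 / 0 7 0]. Elementwise product with the kernel and sum: 0·1 + 1·1 + 0·2 + 7·-1.

22 -6 21
29 3 8
10 20 14
17 32 0
2 32 -7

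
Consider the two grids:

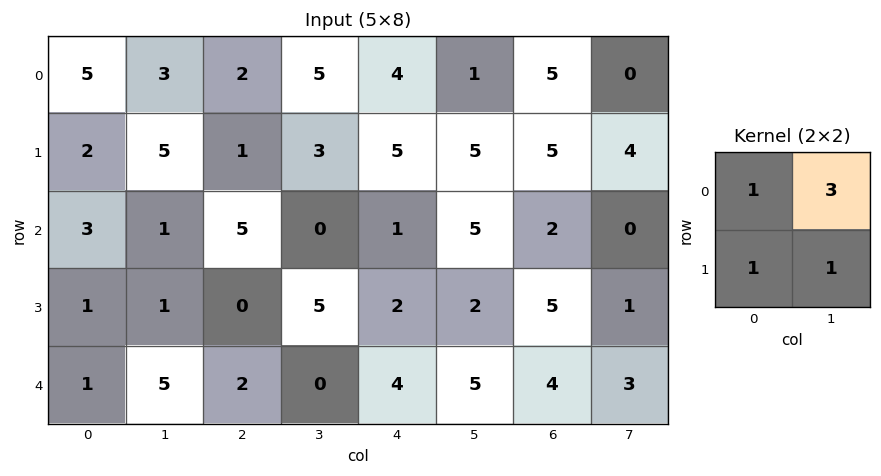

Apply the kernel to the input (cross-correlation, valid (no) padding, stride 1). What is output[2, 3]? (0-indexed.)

The receptive field on the input at this output position is [0 1 / 5 2]. Elementwise product with the kernel and sum: 0·1 + 1·3 + 5·1 + 2·1.

10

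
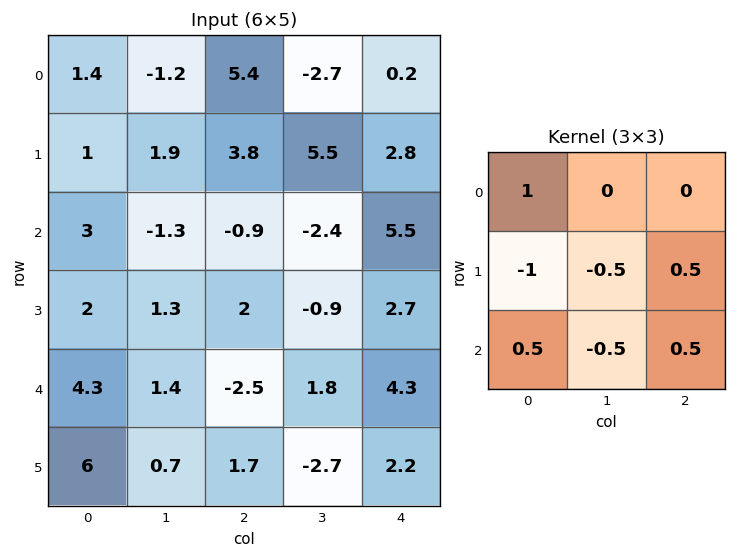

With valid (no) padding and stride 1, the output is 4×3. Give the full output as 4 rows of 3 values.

Output[0,0]: The receptive field on the input at this output position is [1.4 -1.2 5.4 / 1 1.9 3.8 / 3 -1.3 -0.9]. Elementwise product with the kernel and sum: 1.4·1 + 1·-1 + 1.9·-0.5 + 3.8·0.5 + 3·0.5 + -1.3·-0.5 + -0.9·0.5.
Output[0,1]: The receptive field on the input at this output position is [-1.2 5.4 -2.7 / 1.9 3.8 5.5 / -1.3 -0.9 -2.4]. Elementwise product with the kernel and sum: -1.2·1 + 1.9·-1 + 3.8·-0.5 + 5.5·0.5 + -1.3·0.5 + -0.9·-0.5 + -2.4·0.5.

3.05 -3.65 3.75
-0.45 1.65 11.45
1.55 -1.2 -1.1
-0.75 0.2 9.05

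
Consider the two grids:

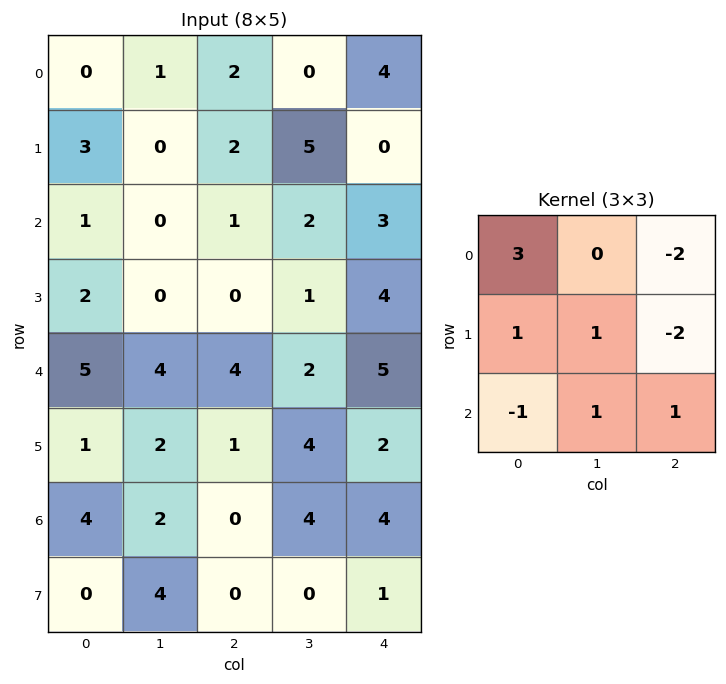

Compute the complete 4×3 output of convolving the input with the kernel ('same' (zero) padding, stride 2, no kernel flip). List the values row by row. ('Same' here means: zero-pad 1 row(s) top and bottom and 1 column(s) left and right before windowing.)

Output[0,0]: The receptive field on the zero-padded input at this output position is [0 0 0 / 0 0 1 / 0 3 0]. Elementwise product with the kernel and sum: 0·3 + 0·-2 + 0·1 + 0·1 + 1·-2 + 0·-1 + 3·1 + 0·1.
Output[0,1]: The receptive field on the zero-padded input at this output position is [0 0 0 / 1 2 0 / 0 2 5]. Elementwise product with the kernel and sum: 0·3 + 0·-2 + 1·1 + 2·1 + 0·-2 + 0·-1 + 2·1 + 5·1.

1 10 -1
3 -12 23
0 5 8
0 -12 21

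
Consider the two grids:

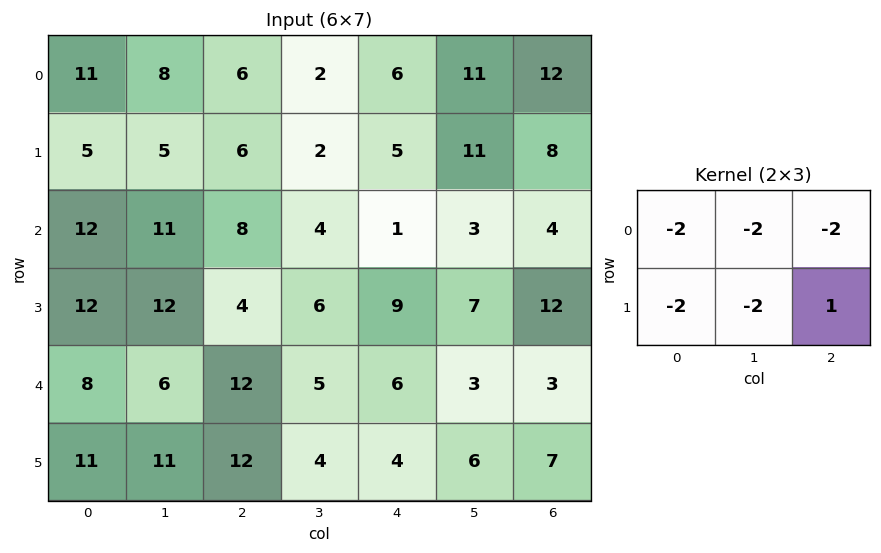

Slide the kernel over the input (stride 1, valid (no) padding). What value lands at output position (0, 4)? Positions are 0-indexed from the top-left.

-82

The receptive field on the input at this output position is [6 11 12 / 5 11 8]. Elementwise product with the kernel and sum: 6·-2 + 11·-2 + 12·-2 + 5·-2 + 11·-2 + 8·1.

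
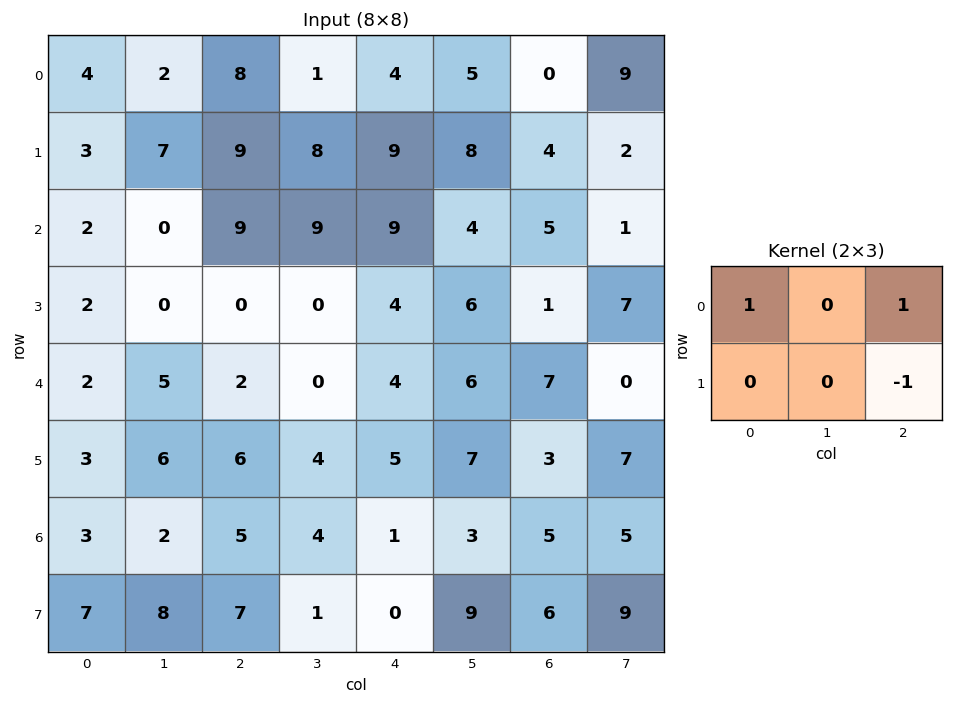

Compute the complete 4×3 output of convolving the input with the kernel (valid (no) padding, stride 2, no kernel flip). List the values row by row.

3 3 0
11 14 13
-2 1 8
1 6 0

Output[0,0]: The receptive field on the input at this output position is [4 2 8 / 3 7 9]. Elementwise product with the kernel and sum: 4·1 + 8·1 + 9·-1.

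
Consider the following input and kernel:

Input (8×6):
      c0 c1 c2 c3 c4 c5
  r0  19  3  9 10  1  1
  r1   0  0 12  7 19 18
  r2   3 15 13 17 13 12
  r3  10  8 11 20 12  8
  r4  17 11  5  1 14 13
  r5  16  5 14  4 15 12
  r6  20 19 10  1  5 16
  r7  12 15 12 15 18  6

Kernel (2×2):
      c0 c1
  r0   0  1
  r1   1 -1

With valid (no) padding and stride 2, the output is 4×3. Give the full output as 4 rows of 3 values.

Output[0,0]: The receptive field on the input at this output position is [19 3 / 0 0]. Elementwise product with the kernel and sum: 3·1 + 0·1 + 0·-1.

3 15 2
17 8 16
22 11 16
16 -2 28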